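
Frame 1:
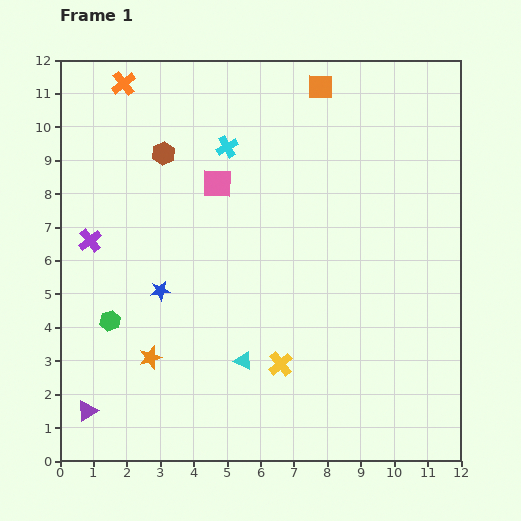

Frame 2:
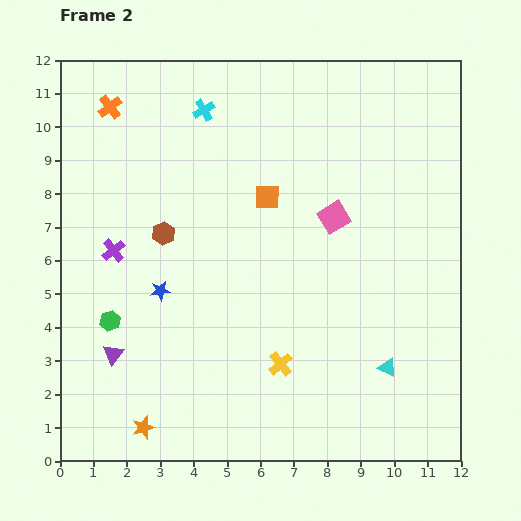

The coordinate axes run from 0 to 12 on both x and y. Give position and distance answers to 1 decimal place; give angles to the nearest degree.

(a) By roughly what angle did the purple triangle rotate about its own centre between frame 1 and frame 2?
20° counter-clockwise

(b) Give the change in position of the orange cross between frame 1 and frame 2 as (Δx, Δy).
(-0.4, -0.7)

The orange cross was at (1.9, 11.3) in frame 1 and (1.5, 10.6) in frame 2.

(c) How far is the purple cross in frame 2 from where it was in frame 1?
0.8

The purple cross moved from (0.9, 6.6) to (1.6, 6.3), a distance of √(0.7² + 0.3²) ≈ 0.8.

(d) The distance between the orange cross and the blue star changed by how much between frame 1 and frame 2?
-0.6

Distance in frame 1: 6.3. Distance in frame 2: 5.7.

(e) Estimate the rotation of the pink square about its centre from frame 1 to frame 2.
33° counter-clockwise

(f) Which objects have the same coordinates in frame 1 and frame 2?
the yellow cross, the blue star, the green hexagon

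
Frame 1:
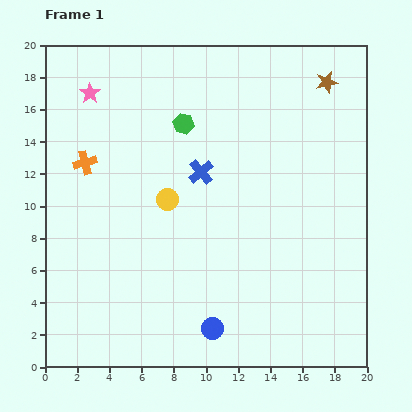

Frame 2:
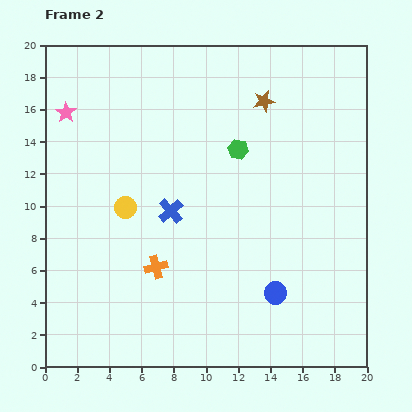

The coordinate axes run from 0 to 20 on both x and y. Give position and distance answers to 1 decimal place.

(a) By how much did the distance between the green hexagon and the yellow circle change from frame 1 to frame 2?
+3.1

Distance in frame 1: 4.8. Distance in frame 2: 7.9.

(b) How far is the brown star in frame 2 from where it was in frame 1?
4.1

The brown star moved from (17.5, 17.7) to (13.6, 16.5), a distance of √(3.9² + 1.2²) ≈ 4.1.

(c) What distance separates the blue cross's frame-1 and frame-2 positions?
3.1

The blue cross moved from (9.7, 12.1) to (7.8, 9.7), a distance of √(1.9² + 2.4²) ≈ 3.1.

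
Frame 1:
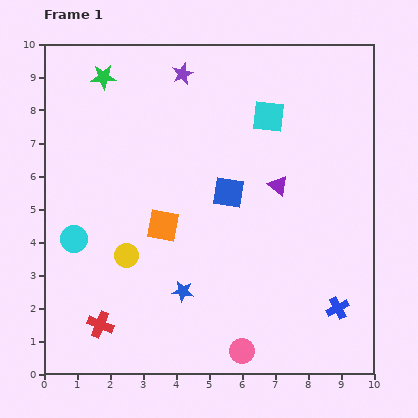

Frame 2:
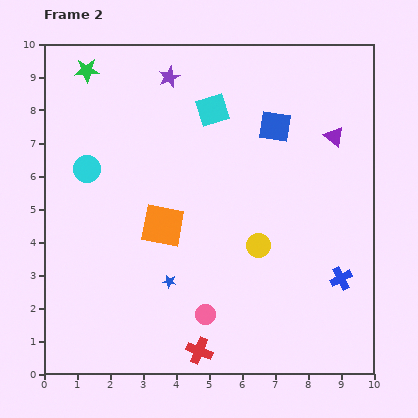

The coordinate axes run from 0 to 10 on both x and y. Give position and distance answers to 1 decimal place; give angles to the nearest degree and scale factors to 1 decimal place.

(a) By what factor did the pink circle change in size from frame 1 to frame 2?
0.8×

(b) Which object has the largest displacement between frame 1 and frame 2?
the yellow circle

(moved 4.0; next 3.1)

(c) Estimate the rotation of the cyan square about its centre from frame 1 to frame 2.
22° counter-clockwise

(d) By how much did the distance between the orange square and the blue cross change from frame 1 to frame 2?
-0.3

Distance in frame 1: 5.9. Distance in frame 2: 5.6.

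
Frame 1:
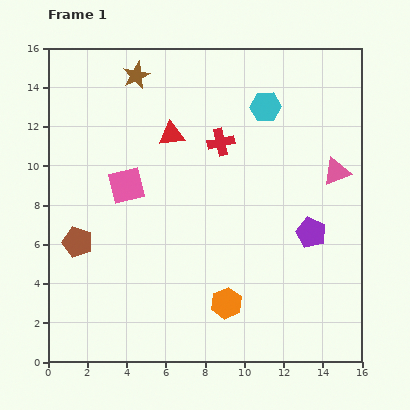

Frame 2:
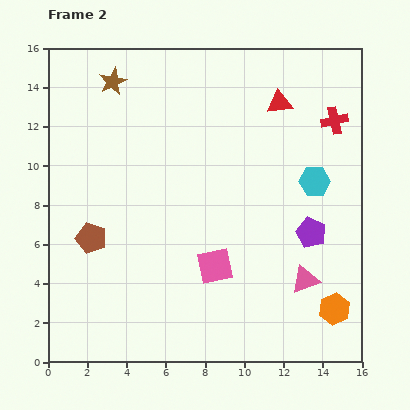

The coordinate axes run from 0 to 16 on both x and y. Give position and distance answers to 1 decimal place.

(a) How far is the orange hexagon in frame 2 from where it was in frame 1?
5.5

The orange hexagon moved from (9.1, 3.0) to (14.6, 2.7), a distance of √(5.5² + 0.3²) ≈ 5.5.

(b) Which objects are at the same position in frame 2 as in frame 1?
the purple pentagon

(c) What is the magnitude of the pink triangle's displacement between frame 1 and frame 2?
5.7

The pink triangle moved from (14.7, 9.7) to (13.1, 4.2), a distance of √(1.6² + 5.5²) ≈ 5.7.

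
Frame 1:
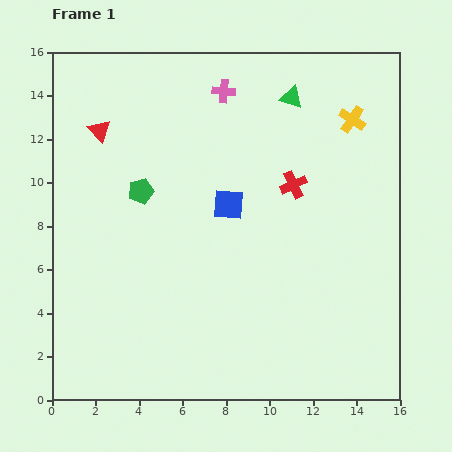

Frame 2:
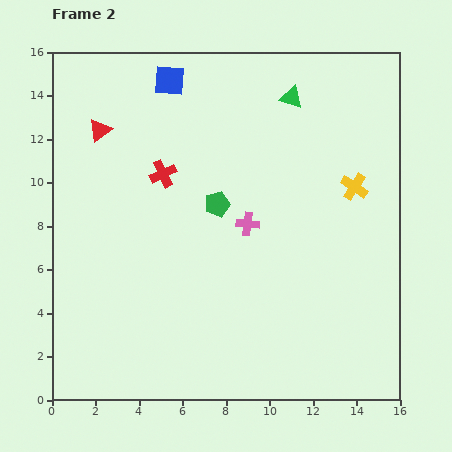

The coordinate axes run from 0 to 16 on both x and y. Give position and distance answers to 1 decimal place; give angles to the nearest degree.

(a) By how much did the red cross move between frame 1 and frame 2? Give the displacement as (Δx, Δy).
(-6.0, 0.5)

The red cross was at (11.1, 9.9) in frame 1 and (5.1, 10.4) in frame 2.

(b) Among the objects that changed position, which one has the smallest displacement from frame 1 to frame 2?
the yellow cross

(moved 3.1)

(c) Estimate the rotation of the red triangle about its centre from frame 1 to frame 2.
36° clockwise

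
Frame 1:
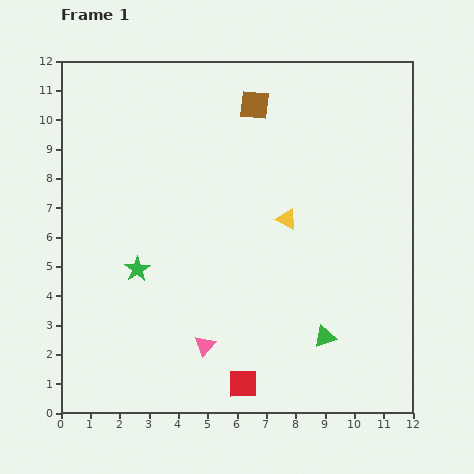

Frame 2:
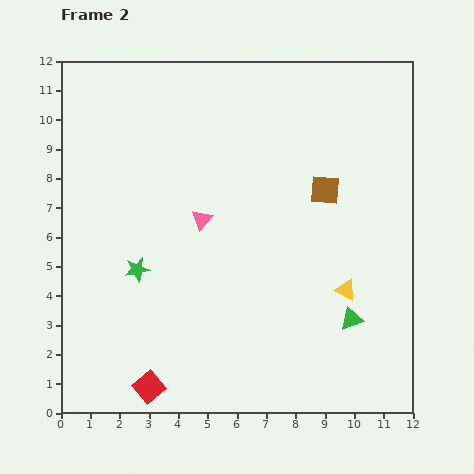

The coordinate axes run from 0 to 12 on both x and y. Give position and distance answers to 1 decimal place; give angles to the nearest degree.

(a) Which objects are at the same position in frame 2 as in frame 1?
the green star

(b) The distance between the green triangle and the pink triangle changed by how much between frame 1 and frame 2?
+2.0

Distance in frame 1: 4.1. Distance in frame 2: 6.1.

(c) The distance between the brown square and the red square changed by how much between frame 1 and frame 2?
-0.5

Distance in frame 1: 9.5. Distance in frame 2: 9.0.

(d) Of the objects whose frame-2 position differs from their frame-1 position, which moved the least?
the green triangle

(moved 1.1)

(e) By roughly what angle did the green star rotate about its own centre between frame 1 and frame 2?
23° clockwise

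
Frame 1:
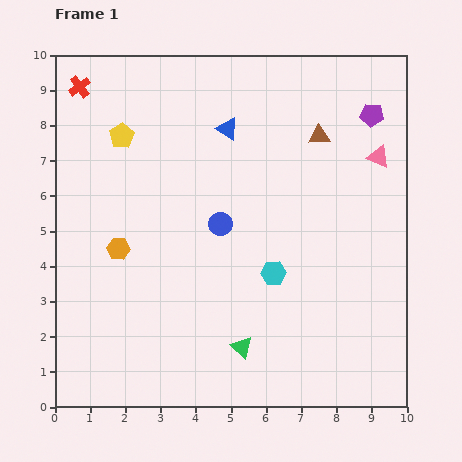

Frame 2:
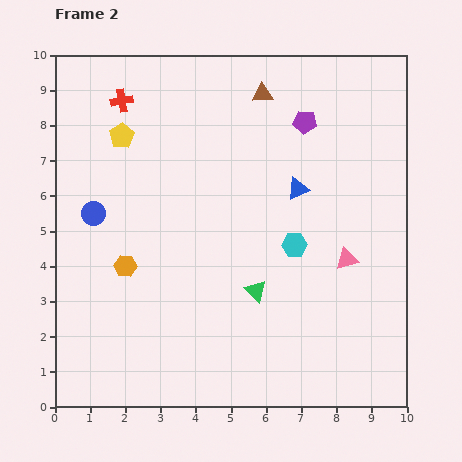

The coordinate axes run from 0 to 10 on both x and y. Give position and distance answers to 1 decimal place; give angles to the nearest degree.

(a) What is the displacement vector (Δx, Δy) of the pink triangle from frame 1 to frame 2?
(-0.9, -2.9)

The pink triangle was at (9.2, 7.1) in frame 1 and (8.3, 4.2) in frame 2.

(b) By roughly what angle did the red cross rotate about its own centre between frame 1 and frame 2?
27° clockwise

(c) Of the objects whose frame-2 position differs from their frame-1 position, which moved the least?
the orange hexagon

(moved 0.5)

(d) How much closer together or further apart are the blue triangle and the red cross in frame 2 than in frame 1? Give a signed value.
+1.2

Distance in frame 1: 4.4. Distance in frame 2: 5.6.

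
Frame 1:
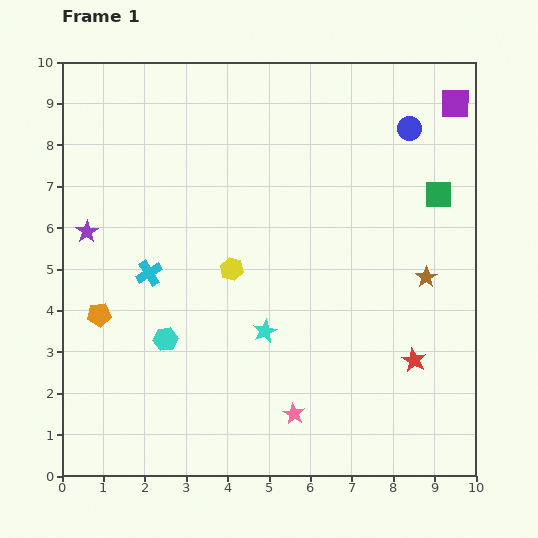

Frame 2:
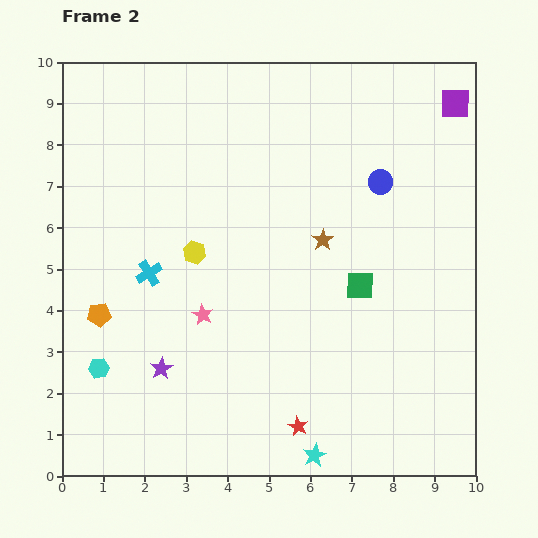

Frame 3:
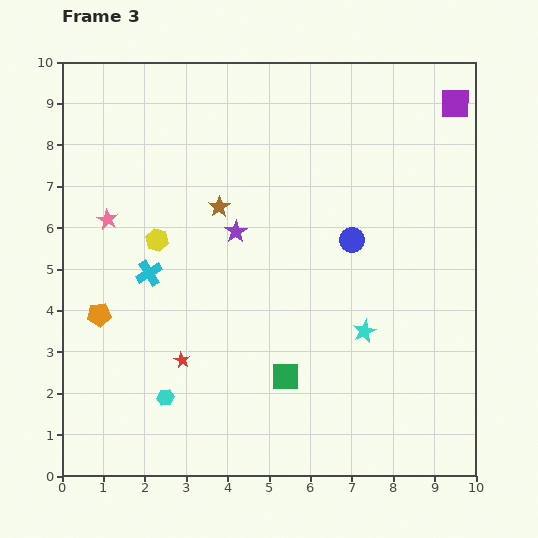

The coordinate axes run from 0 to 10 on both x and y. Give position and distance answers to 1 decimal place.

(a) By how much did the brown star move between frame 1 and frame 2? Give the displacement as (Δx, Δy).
(-2.5, 0.9)

The brown star was at (8.8, 4.8) in frame 1 and (6.3, 5.7) in frame 2.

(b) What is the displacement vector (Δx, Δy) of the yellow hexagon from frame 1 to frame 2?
(-0.9, 0.4)

The yellow hexagon was at (4.1, 5.0) in frame 1 and (3.2, 5.4) in frame 2.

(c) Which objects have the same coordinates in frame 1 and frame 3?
the orange pentagon, the purple square, the cyan cross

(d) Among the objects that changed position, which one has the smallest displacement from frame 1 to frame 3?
the cyan hexagon

(moved 1.4)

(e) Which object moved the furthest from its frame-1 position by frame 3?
the pink star

(moved 6.5; next 5.7)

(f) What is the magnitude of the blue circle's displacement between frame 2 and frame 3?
1.6

The blue circle moved from (7.7, 7.1) to (7.0, 5.7), a distance of √(0.7² + 1.4²) ≈ 1.6.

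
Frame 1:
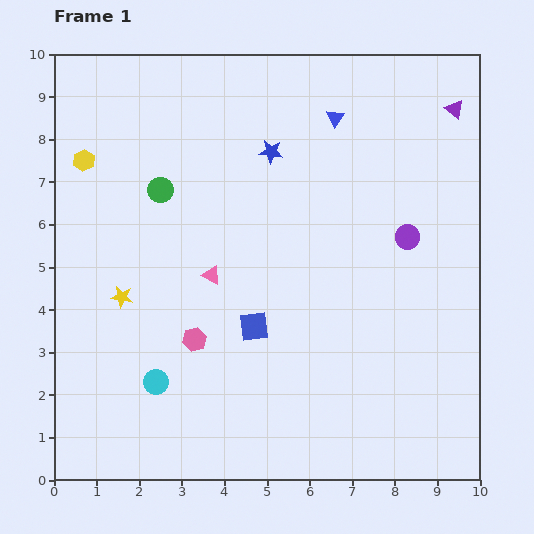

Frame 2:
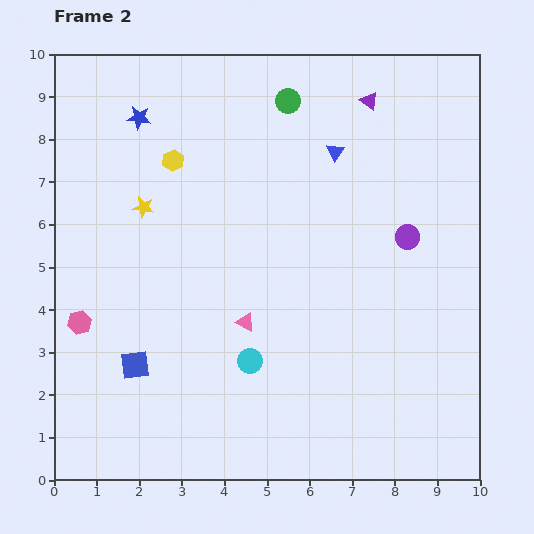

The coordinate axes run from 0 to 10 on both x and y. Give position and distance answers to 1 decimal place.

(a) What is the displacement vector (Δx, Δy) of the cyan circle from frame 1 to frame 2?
(2.2, 0.5)

The cyan circle was at (2.4, 2.3) in frame 1 and (4.6, 2.8) in frame 2.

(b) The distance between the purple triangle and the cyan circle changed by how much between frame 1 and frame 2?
-2.8

Distance in frame 1: 9.5. Distance in frame 2: 6.7.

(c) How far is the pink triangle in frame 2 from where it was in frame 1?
1.4

The pink triangle moved from (3.7, 4.8) to (4.5, 3.7), a distance of √(0.8² + 1.1²) ≈ 1.4.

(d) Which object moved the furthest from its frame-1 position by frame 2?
the green circle

(moved 3.7; next 3.2)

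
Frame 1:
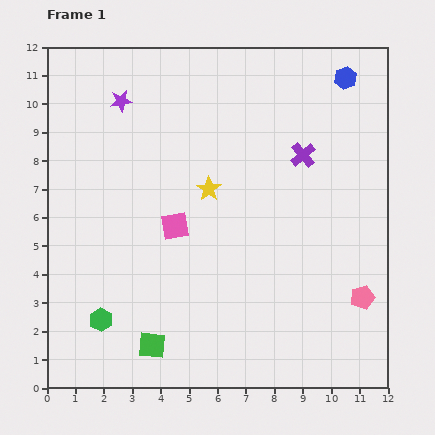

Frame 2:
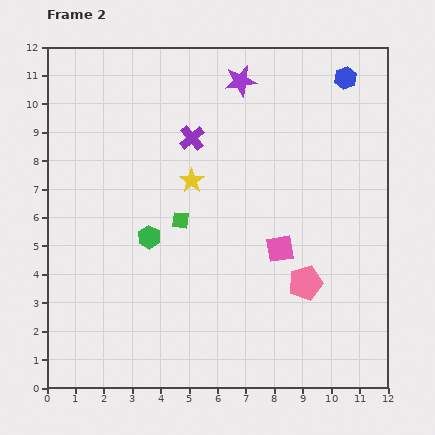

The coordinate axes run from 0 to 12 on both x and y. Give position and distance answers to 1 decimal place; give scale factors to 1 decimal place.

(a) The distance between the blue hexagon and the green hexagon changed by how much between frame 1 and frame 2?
-3.2

Distance in frame 1: 12.1. Distance in frame 2: 8.9.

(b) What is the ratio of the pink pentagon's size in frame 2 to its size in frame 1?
1.4×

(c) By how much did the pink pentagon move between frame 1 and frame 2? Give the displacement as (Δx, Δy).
(-2.0, 0.5)

The pink pentagon was at (11.1, 3.2) in frame 1 and (9.1, 3.7) in frame 2.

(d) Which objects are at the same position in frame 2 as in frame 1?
the blue hexagon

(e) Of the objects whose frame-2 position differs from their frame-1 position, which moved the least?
the yellow star

(moved 0.7)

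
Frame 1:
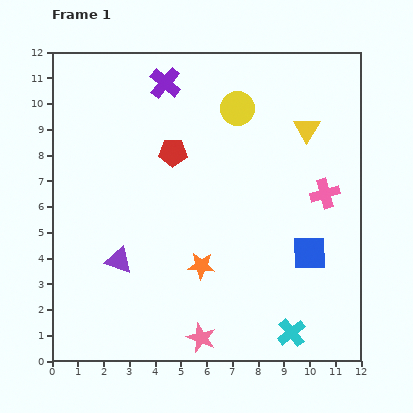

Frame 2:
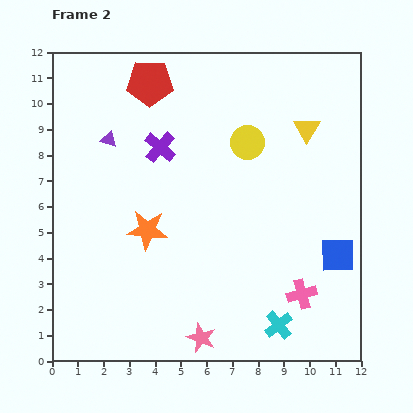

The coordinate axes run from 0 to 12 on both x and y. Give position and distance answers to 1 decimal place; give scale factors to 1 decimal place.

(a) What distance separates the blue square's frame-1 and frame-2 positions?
1.1

The blue square moved from (10.0, 4.2) to (11.1, 4.1), a distance of √(1.1² + 0.1²) ≈ 1.1.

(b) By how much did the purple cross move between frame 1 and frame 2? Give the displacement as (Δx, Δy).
(-0.2, -2.5)

The purple cross was at (4.4, 10.8) in frame 1 and (4.2, 8.3) in frame 2.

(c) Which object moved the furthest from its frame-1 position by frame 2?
the purple triangle

(moved 4.7; next 4.0)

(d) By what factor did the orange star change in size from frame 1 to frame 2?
1.5×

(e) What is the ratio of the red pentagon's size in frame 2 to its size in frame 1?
1.7×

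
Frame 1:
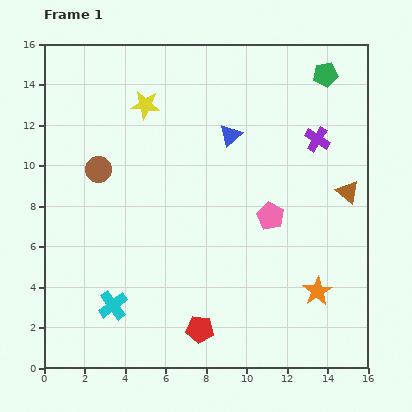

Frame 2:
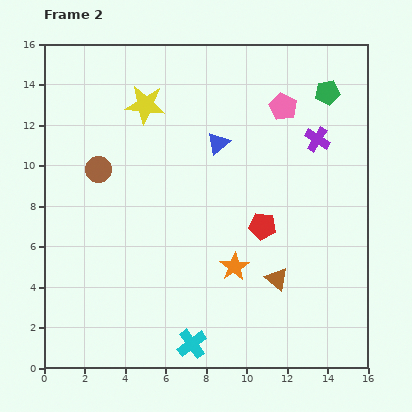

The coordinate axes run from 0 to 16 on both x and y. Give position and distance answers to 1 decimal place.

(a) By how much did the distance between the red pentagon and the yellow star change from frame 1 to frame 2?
-3.1

Distance in frame 1: 11.4. Distance in frame 2: 8.3.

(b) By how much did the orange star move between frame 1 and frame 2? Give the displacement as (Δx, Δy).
(-4.1, 1.2)

The orange star was at (13.5, 3.8) in frame 1 and (9.4, 5.0) in frame 2.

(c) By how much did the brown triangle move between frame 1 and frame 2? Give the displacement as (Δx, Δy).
(-3.5, -4.3)

The brown triangle was at (15.0, 8.7) in frame 1 and (11.5, 4.4) in frame 2.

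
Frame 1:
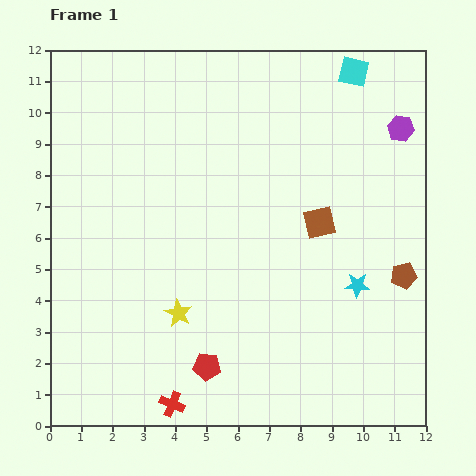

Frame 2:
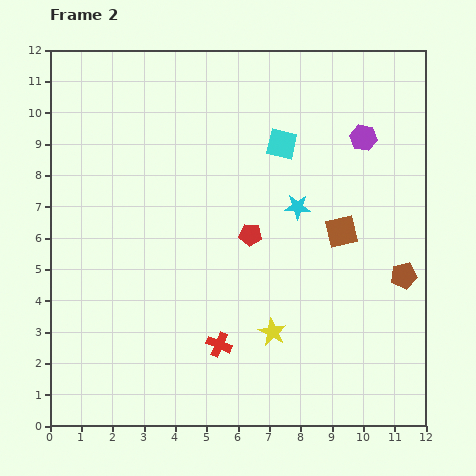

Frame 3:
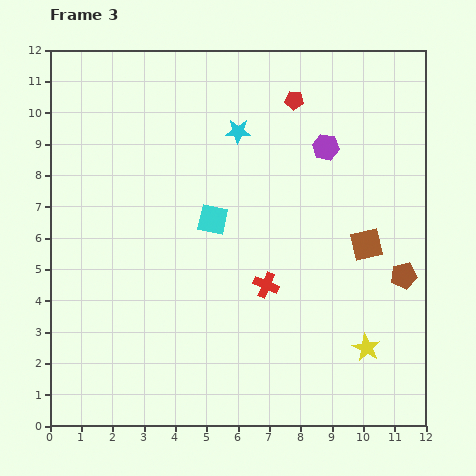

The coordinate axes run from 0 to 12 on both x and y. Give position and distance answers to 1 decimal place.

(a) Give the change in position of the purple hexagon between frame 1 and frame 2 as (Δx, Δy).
(-1.2, -0.3)

The purple hexagon was at (11.2, 9.5) in frame 1 and (10.0, 9.2) in frame 2.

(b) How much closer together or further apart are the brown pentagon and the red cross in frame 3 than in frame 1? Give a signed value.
-4.1

Distance in frame 1: 8.5. Distance in frame 3: 4.4.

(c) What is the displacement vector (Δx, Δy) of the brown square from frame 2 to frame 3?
(0.8, -0.4)

The brown square was at (9.3, 6.2) in frame 2 and (10.1, 5.8) in frame 3.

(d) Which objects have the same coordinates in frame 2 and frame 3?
the brown pentagon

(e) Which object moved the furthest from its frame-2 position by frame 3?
the red pentagon

(moved 4.5; next 3.3)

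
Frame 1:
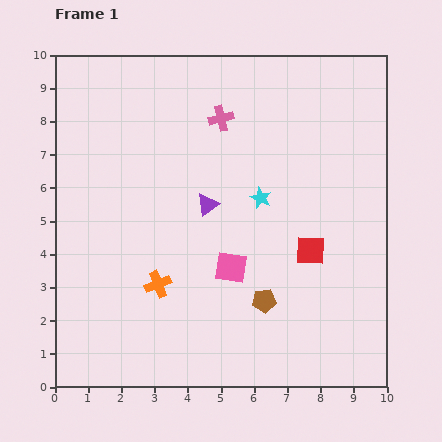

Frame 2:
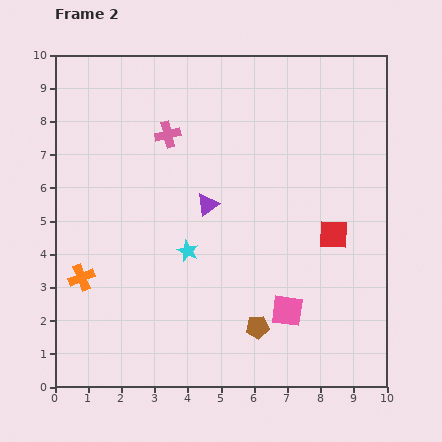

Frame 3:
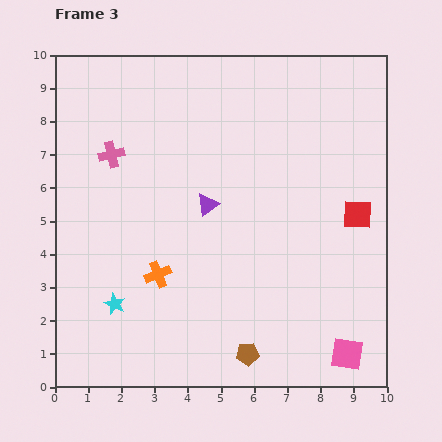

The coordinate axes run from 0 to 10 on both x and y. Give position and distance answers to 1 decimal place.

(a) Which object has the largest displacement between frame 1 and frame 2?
the cyan star

(moved 2.7; next 2.3)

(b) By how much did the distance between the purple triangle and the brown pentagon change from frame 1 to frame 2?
+0.6

Distance in frame 1: 3.4. Distance in frame 2: 4.0.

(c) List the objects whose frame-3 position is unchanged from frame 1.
the purple triangle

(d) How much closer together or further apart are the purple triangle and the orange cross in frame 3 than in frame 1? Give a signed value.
-0.2

Distance in frame 1: 2.8. Distance in frame 3: 2.6.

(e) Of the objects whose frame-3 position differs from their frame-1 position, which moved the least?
the orange cross

(moved 0.3)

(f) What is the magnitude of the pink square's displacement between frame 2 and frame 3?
2.2

The pink square moved from (7.0, 2.3) to (8.8, 1.0), a distance of √(1.8² + 1.3²) ≈ 2.2.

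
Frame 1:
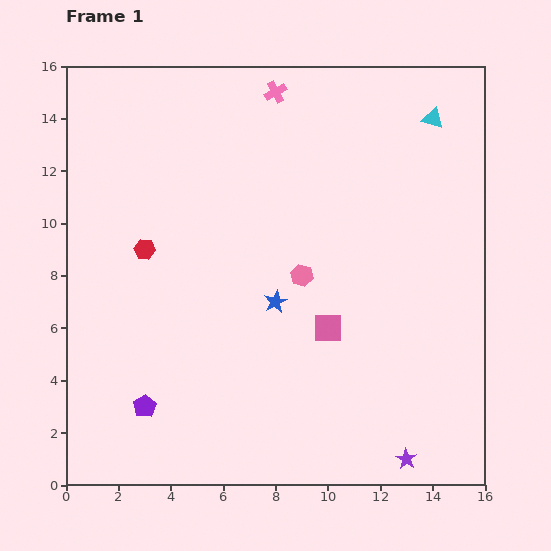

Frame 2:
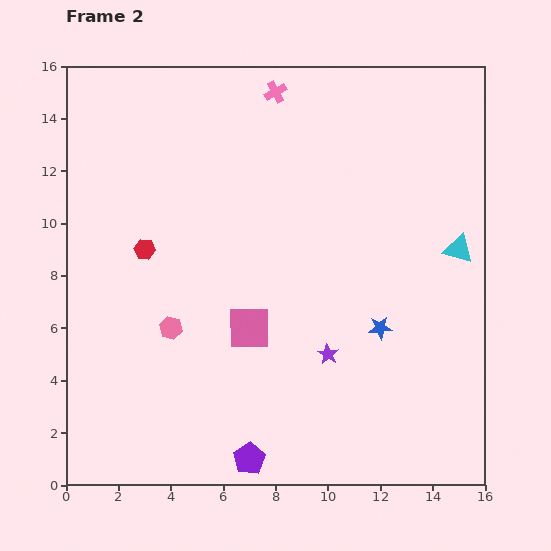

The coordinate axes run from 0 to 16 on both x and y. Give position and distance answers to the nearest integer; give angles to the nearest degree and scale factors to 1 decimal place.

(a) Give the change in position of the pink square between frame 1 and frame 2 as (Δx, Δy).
(-3, 0)

The pink square was at (10, 6) in frame 1 and (7, 6) in frame 2.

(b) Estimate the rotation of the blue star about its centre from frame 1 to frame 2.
21° clockwise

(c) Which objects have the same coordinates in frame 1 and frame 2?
the pink cross, the red hexagon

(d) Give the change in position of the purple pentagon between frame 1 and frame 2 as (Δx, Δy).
(4, -2)

The purple pentagon was at (3, 3) in frame 1 and (7, 1) in frame 2.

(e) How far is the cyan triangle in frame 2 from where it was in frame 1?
5

The cyan triangle moved from (14, 14) to (15, 9), a distance of √(1² + 5²) ≈ 5.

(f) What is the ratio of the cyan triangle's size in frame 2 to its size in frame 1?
1.4×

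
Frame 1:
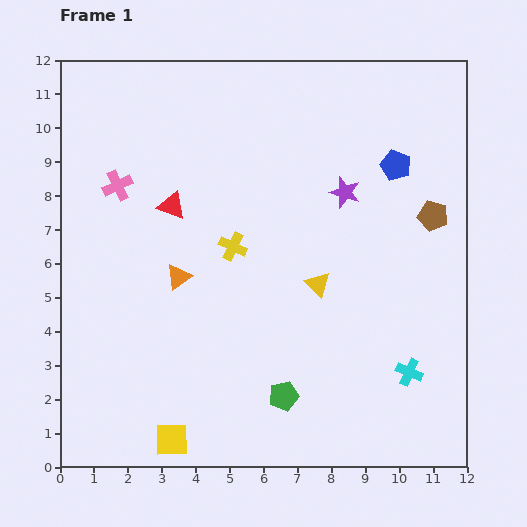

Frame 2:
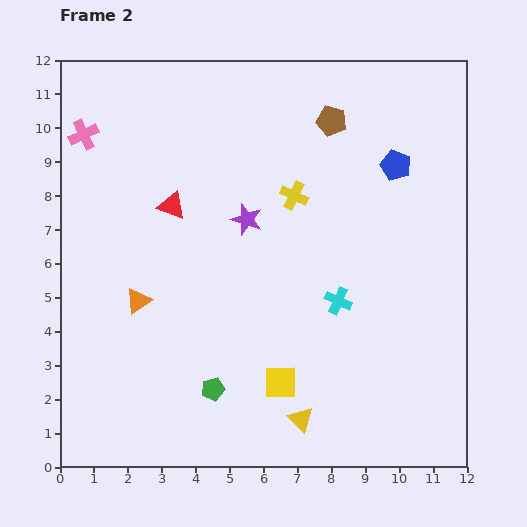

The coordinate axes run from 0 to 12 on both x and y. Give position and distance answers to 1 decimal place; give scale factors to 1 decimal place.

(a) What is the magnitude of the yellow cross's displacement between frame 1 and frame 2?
2.3

The yellow cross moved from (5.1, 6.5) to (6.9, 8.0), a distance of √(1.8² + 1.5²) ≈ 2.3.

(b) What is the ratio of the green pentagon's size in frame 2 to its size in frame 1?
0.8×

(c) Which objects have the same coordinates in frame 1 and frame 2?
the red triangle, the blue pentagon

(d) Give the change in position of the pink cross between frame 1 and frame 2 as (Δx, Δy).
(-1.0, 1.5)

The pink cross was at (1.7, 8.3) in frame 1 and (0.7, 9.8) in frame 2.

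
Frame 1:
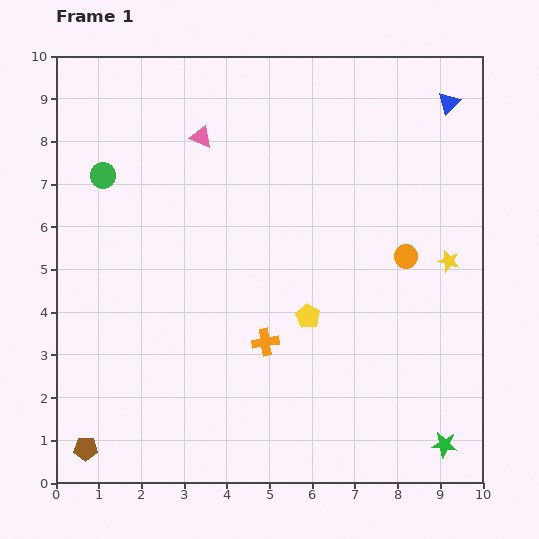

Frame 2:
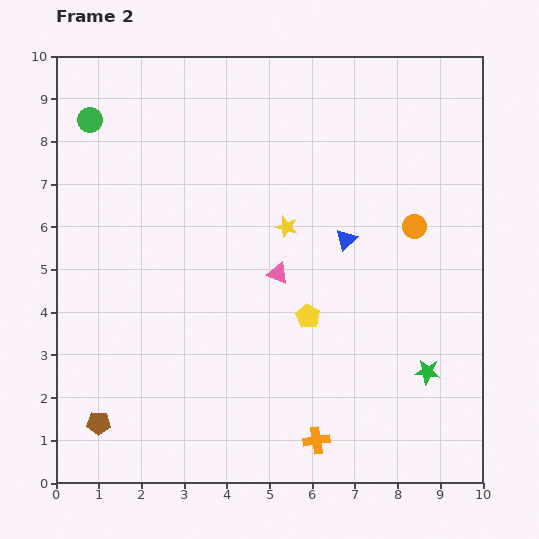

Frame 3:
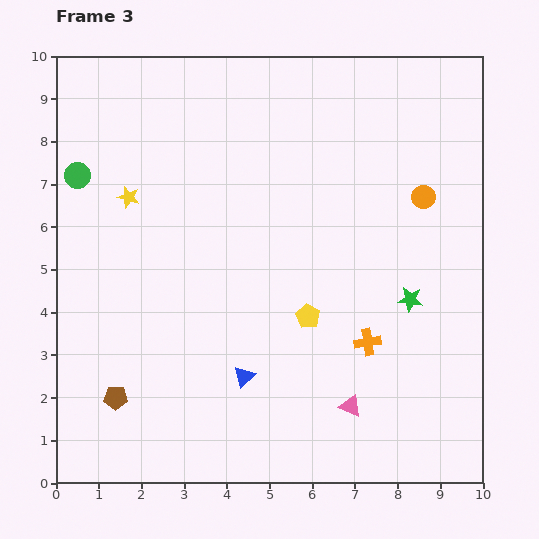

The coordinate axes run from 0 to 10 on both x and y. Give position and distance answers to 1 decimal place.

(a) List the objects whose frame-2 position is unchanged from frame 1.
the yellow pentagon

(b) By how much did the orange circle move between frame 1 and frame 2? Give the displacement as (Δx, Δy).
(0.2, 0.7)

The orange circle was at (8.2, 5.3) in frame 1 and (8.4, 6.0) in frame 2.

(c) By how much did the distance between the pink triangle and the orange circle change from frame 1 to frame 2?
-2.2

Distance in frame 1: 5.6. Distance in frame 2: 3.4.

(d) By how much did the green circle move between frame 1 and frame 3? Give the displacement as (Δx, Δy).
(-0.6, 0.0)

The green circle was at (1.1, 7.2) in frame 1 and (0.5, 7.2) in frame 3.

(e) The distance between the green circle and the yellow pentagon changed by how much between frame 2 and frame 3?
-0.6

Distance in frame 2: 6.9. Distance in frame 3: 6.3.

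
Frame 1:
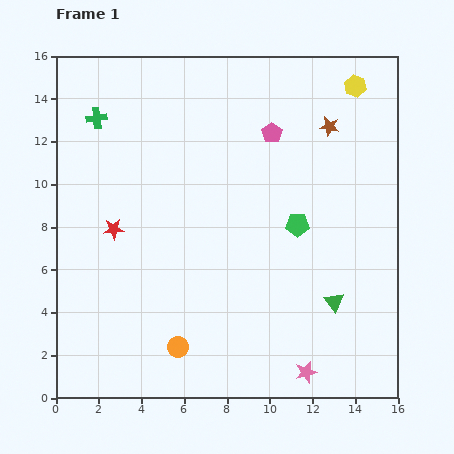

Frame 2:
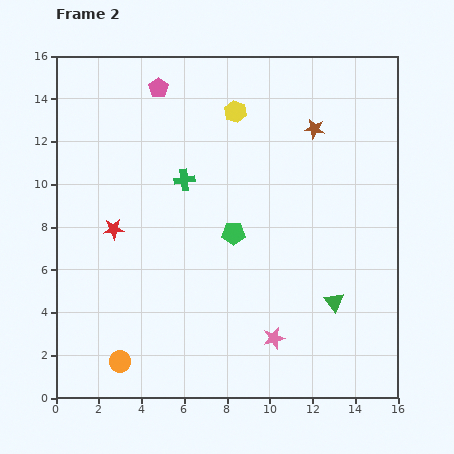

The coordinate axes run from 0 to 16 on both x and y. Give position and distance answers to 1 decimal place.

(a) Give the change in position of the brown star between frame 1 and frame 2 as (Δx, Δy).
(-0.7, -0.1)

The brown star was at (12.8, 12.7) in frame 1 and (12.1, 12.6) in frame 2.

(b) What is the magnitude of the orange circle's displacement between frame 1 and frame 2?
2.8

The orange circle moved from (5.7, 2.4) to (3.0, 1.7), a distance of √(2.7² + 0.7²) ≈ 2.8.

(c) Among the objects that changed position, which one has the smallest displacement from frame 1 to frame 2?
the brown star

(moved 0.7)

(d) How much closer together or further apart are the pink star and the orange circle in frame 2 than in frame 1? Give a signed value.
+1.2

Distance in frame 1: 6.1. Distance in frame 2: 7.3.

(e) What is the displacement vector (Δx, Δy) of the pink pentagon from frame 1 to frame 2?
(-5.3, 2.1)

The pink pentagon was at (10.1, 12.4) in frame 1 and (4.8, 14.5) in frame 2.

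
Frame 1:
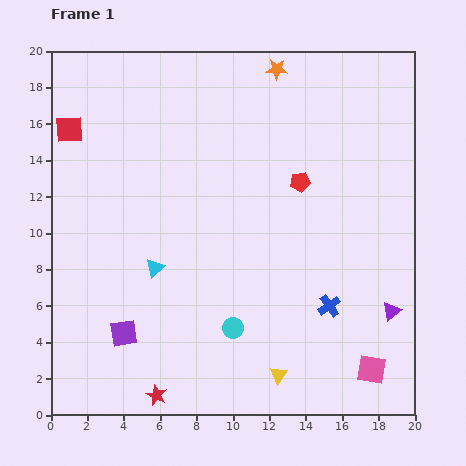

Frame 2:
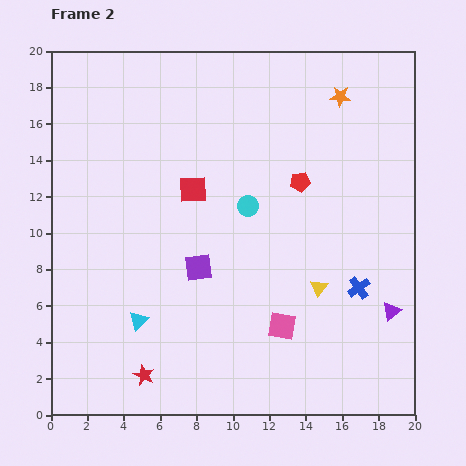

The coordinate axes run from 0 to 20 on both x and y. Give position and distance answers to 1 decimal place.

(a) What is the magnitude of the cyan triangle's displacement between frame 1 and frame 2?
3.0

The cyan triangle moved from (5.7, 8.1) to (4.8, 5.2), a distance of √(0.9² + 2.9²) ≈ 3.0.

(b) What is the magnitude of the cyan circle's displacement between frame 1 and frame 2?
6.7

The cyan circle moved from (10.0, 4.8) to (10.8, 11.5), a distance of √(0.8² + 6.7²) ≈ 6.7.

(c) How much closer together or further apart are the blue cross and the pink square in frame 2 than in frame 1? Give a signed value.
+0.5

Distance in frame 1: 4.2. Distance in frame 2: 4.7.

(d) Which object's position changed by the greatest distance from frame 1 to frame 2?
the red square

(moved 7.6; next 6.7)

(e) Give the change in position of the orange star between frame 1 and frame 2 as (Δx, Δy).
(3.5, -1.5)

The orange star was at (12.4, 19.0) in frame 1 and (15.9, 17.5) in frame 2.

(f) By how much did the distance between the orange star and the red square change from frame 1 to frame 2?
-2.3

Distance in frame 1: 11.9. Distance in frame 2: 9.6.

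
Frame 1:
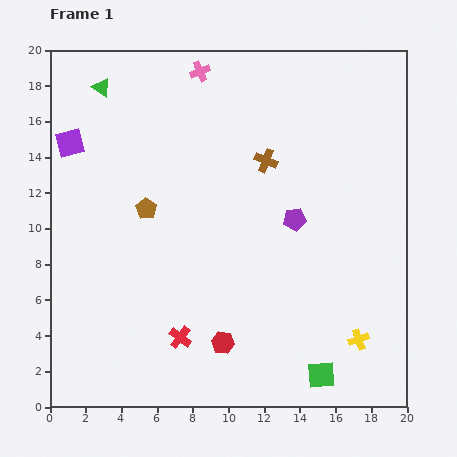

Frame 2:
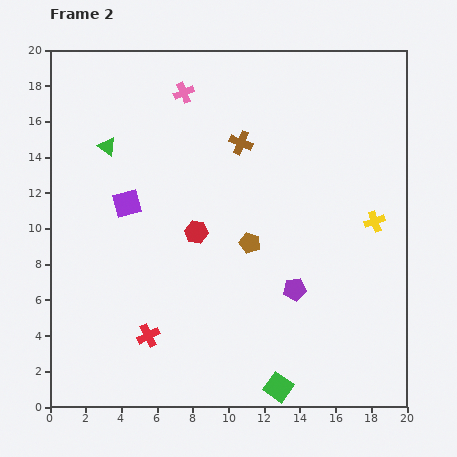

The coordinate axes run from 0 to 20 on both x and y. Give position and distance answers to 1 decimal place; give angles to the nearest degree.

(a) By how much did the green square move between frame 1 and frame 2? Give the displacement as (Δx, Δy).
(-2.4, -0.7)

The green square was at (15.2, 1.8) in frame 1 and (12.8, 1.1) in frame 2.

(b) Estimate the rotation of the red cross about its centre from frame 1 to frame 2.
26° clockwise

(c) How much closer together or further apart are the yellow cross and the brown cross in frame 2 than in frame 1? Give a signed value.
-2.6

Distance in frame 1: 11.3. Distance in frame 2: 8.7.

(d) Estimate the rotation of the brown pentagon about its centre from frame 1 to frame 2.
16° counter-clockwise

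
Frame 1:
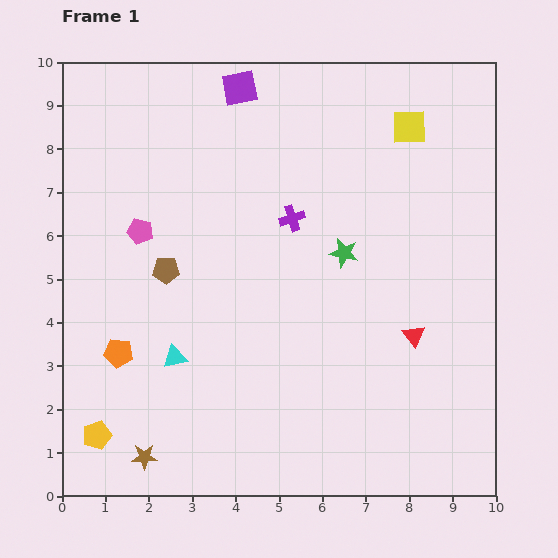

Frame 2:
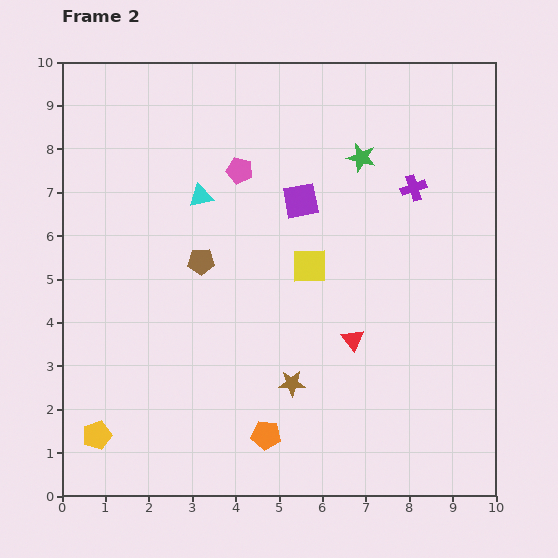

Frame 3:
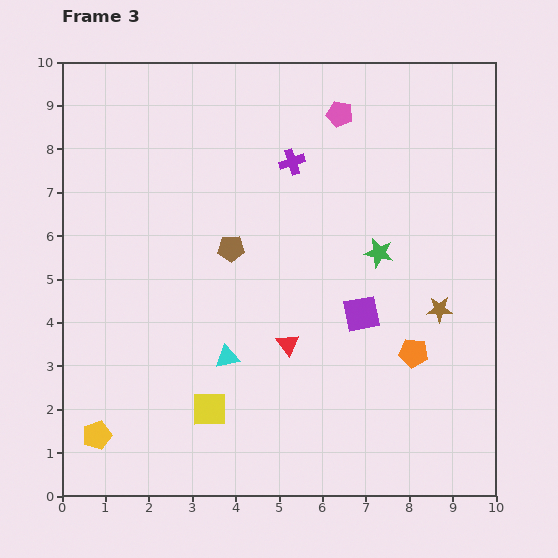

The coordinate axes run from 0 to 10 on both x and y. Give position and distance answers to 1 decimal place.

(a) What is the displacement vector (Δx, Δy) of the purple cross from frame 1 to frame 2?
(2.8, 0.7)

The purple cross was at (5.3, 6.4) in frame 1 and (8.1, 7.1) in frame 2.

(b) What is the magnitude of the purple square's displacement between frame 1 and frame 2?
3.0

The purple square moved from (4.1, 9.4) to (5.5, 6.8), a distance of √(1.4² + 2.6²) ≈ 3.0.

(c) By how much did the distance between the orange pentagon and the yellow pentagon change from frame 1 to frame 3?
+5.5

Distance in frame 1: 2.0. Distance in frame 3: 7.5.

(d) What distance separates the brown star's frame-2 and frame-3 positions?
3.8

The brown star moved from (5.3, 2.6) to (8.7, 4.3), a distance of √(3.4² + 1.7²) ≈ 3.8.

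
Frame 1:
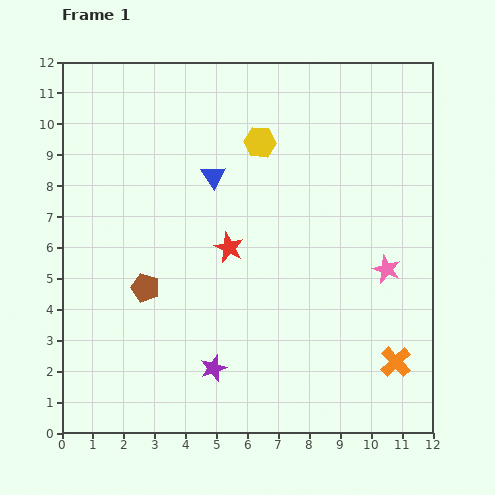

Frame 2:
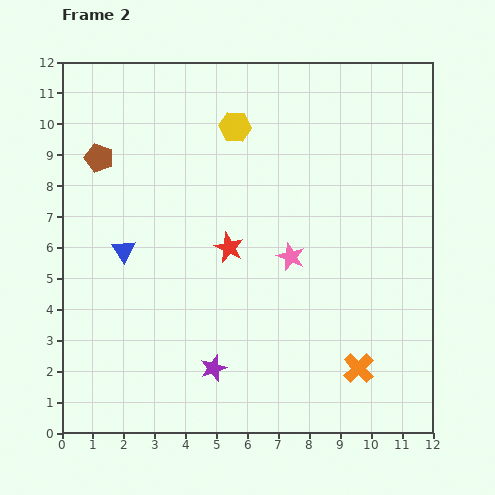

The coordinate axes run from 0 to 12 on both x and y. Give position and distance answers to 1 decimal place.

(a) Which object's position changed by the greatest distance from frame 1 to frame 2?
the brown pentagon

(moved 4.5; next 3.8)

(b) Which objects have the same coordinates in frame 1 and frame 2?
the red star, the purple star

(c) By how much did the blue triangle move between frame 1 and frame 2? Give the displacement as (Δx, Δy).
(-2.9, -2.4)

The blue triangle was at (4.9, 8.3) in frame 1 and (2.0, 5.9) in frame 2.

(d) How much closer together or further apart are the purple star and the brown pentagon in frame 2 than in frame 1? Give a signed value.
+4.3

Distance in frame 1: 3.4. Distance in frame 2: 7.7.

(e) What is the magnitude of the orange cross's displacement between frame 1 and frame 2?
1.2

The orange cross moved from (10.8, 2.3) to (9.6, 2.1), a distance of √(1.2² + 0.2²) ≈ 1.2.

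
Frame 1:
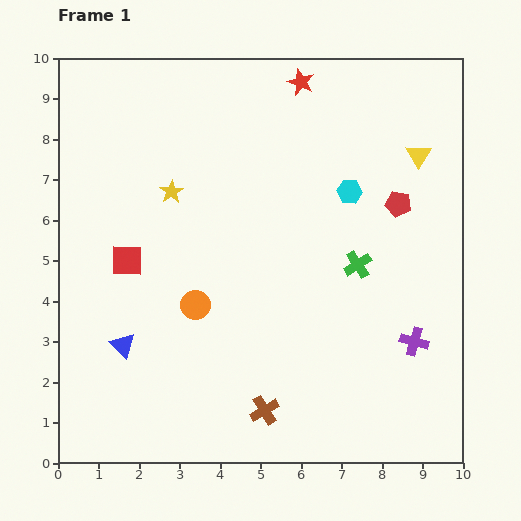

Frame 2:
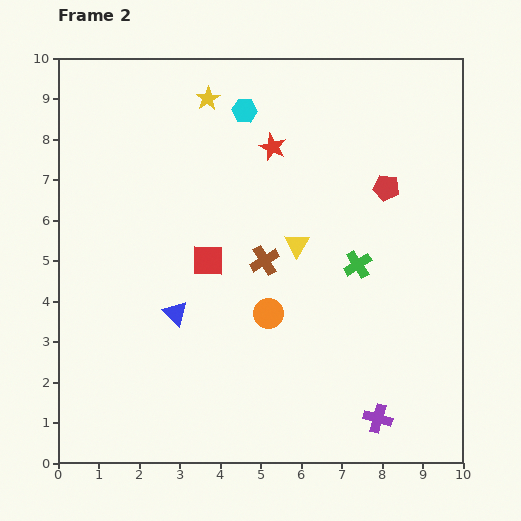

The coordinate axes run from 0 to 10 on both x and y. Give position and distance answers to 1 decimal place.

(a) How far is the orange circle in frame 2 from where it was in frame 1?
1.8

The orange circle moved from (3.4, 3.9) to (5.2, 3.7), a distance of √(1.8² + 0.2²) ≈ 1.8.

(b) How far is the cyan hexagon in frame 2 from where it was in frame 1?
3.3

The cyan hexagon moved from (7.2, 6.7) to (4.6, 8.7), a distance of √(2.6² + 2.0²) ≈ 3.3.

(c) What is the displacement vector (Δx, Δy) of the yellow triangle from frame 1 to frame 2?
(-3.0, -2.2)

The yellow triangle was at (8.9, 7.6) in frame 1 and (5.9, 5.4) in frame 2.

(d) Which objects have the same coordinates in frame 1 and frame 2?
the green cross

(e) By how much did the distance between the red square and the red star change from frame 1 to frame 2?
-3.0

Distance in frame 1: 6.2. Distance in frame 2: 3.2.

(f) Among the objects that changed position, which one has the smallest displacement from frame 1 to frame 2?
the red pentagon

(moved 0.5)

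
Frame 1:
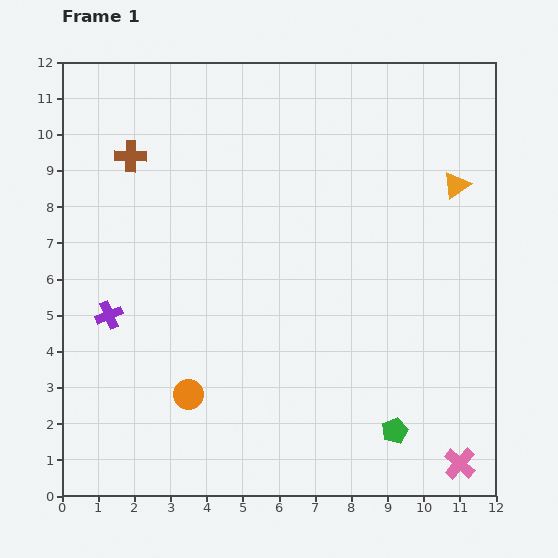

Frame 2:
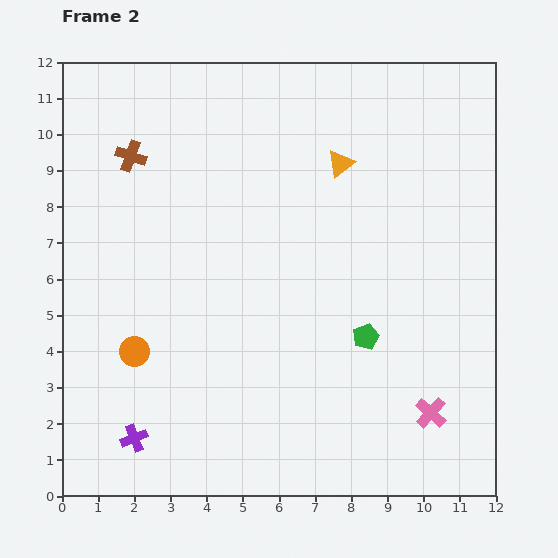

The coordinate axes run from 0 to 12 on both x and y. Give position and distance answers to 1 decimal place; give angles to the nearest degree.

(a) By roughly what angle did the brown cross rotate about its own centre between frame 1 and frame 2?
18° clockwise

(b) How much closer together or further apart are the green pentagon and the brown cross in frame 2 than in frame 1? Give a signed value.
-2.3

Distance in frame 1: 10.5. Distance in frame 2: 8.2.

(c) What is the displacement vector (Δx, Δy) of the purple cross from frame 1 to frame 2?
(0.7, -3.4)

The purple cross was at (1.3, 5.0) in frame 1 and (2.0, 1.6) in frame 2.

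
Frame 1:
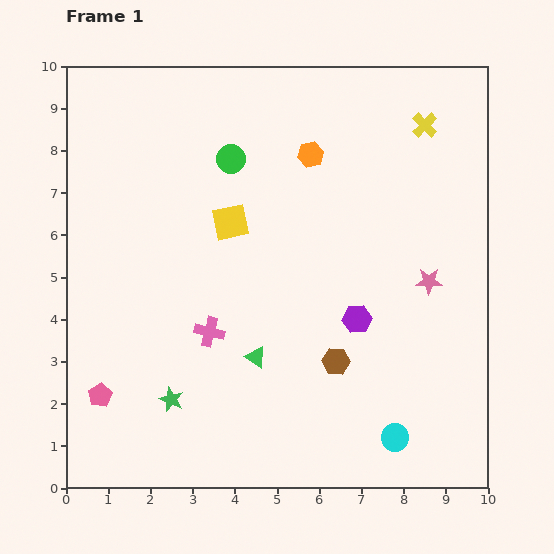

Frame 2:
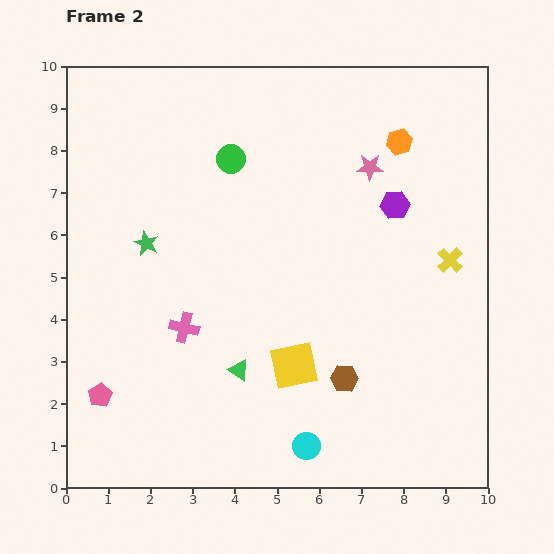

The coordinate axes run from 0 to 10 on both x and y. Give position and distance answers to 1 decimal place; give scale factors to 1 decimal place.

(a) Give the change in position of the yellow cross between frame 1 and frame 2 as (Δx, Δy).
(0.6, -3.2)

The yellow cross was at (8.5, 8.6) in frame 1 and (9.1, 5.4) in frame 2.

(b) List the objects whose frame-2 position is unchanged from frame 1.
the pink pentagon, the green circle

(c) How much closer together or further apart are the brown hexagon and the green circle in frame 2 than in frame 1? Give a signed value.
+0.5

Distance in frame 1: 5.4. Distance in frame 2: 5.9.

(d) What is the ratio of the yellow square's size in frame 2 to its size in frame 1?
1.3×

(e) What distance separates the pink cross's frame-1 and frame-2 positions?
0.6

The pink cross moved from (3.4, 3.7) to (2.8, 3.8), a distance of √(0.6² + 0.1²) ≈ 0.6.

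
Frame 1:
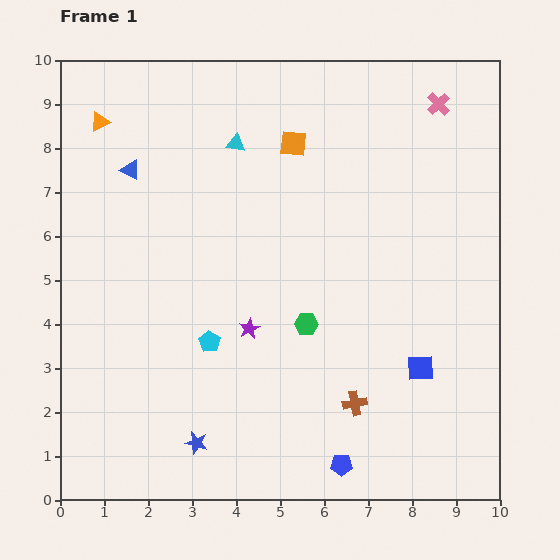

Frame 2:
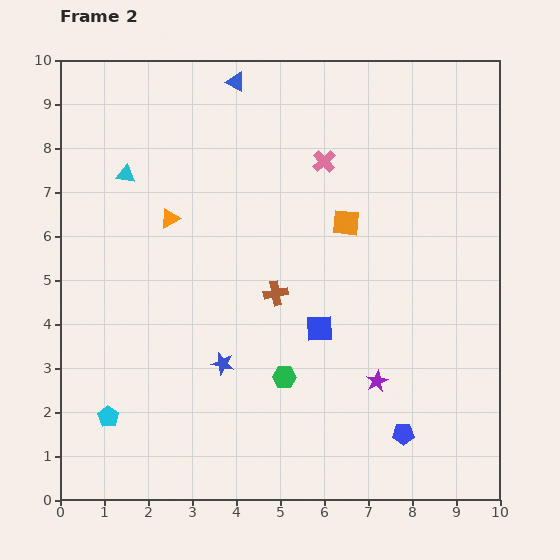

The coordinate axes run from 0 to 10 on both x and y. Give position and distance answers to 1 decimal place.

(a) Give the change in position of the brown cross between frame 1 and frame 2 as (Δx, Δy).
(-1.8, 2.5)

The brown cross was at (6.7, 2.2) in frame 1 and (4.9, 4.7) in frame 2.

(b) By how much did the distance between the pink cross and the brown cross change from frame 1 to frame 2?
-3.9

Distance in frame 1: 7.1. Distance in frame 2: 3.2.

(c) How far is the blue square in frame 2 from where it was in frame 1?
2.5

The blue square moved from (8.2, 3.0) to (5.9, 3.9), a distance of √(2.3² + 0.9²) ≈ 2.5.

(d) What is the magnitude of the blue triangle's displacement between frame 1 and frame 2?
3.1

The blue triangle moved from (1.6, 7.5) to (4.0, 9.5), a distance of √(2.4² + 2.0²) ≈ 3.1.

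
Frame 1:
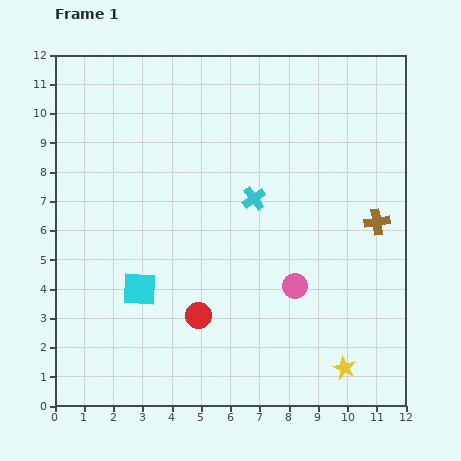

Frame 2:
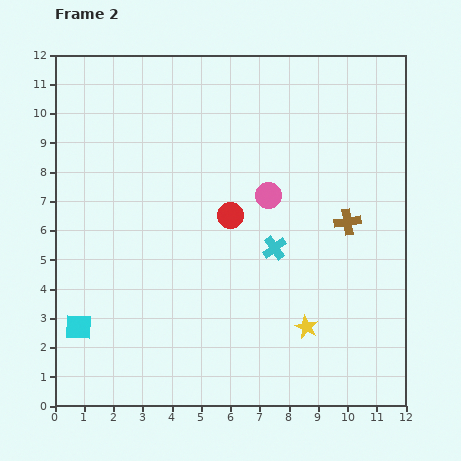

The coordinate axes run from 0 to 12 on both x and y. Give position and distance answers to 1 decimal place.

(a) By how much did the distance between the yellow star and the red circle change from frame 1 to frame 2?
-0.7

Distance in frame 1: 5.3. Distance in frame 2: 4.6.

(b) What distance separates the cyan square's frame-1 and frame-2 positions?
2.5

The cyan square moved from (2.9, 4.0) to (0.8, 2.7), a distance of √(2.1² + 1.3²) ≈ 2.5.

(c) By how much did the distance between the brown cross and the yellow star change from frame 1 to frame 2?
-1.2

Distance in frame 1: 5.1. Distance in frame 2: 3.9.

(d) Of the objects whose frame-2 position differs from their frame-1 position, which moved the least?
the brown cross

(moved 1.0)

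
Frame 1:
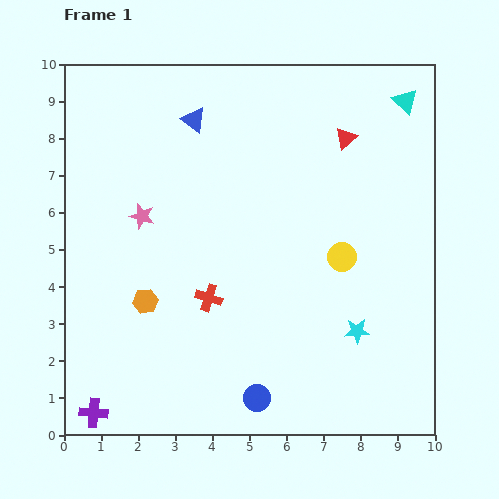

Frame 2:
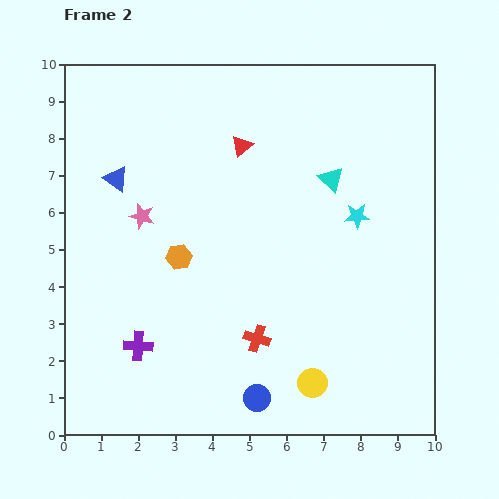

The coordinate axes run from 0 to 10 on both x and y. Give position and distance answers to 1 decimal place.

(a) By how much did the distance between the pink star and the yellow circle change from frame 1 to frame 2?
+0.9

Distance in frame 1: 5.5. Distance in frame 2: 6.4.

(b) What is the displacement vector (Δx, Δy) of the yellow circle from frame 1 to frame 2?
(-0.8, -3.4)

The yellow circle was at (7.5, 4.8) in frame 1 and (6.7, 1.4) in frame 2.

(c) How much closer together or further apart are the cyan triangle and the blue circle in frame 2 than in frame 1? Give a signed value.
-2.7

Distance in frame 1: 8.9. Distance in frame 2: 6.2.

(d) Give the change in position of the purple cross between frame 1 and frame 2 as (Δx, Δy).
(1.2, 1.8)

The purple cross was at (0.8, 0.6) in frame 1 and (2.0, 2.4) in frame 2.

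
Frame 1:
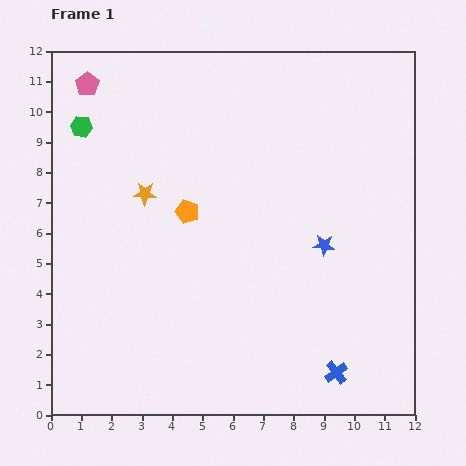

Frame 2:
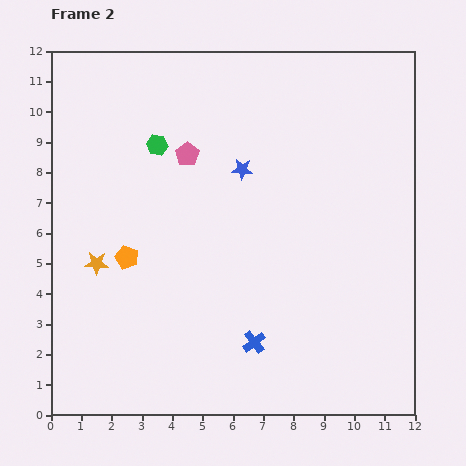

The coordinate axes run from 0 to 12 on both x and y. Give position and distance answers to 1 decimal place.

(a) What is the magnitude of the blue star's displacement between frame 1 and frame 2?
3.7

The blue star moved from (9.0, 5.6) to (6.3, 8.1), a distance of √(2.7² + 2.5²) ≈ 3.7.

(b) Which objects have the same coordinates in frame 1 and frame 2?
none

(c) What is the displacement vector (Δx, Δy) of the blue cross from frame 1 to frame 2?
(-2.7, 1.0)

The blue cross was at (9.4, 1.4) in frame 1 and (6.7, 2.4) in frame 2.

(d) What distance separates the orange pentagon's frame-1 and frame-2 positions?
2.5

The orange pentagon moved from (4.5, 6.7) to (2.5, 5.2), a distance of √(2.0² + 1.5²) ≈ 2.5.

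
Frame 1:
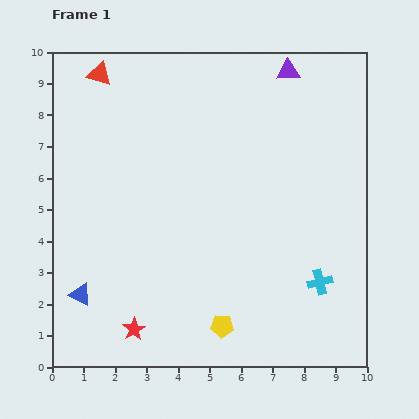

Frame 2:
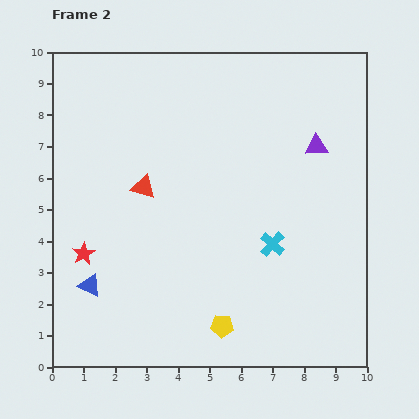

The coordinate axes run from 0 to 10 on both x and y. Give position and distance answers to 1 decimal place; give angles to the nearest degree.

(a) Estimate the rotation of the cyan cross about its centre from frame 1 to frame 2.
35° counter-clockwise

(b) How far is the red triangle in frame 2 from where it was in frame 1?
3.9

The red triangle moved from (1.5, 9.3) to (2.9, 5.7), a distance of √(1.4² + 3.6²) ≈ 3.9.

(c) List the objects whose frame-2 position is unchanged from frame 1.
the yellow pentagon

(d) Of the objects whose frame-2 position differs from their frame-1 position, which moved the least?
the blue triangle

(moved 0.4)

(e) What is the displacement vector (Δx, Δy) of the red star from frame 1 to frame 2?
(-1.6, 2.4)

The red star was at (2.6, 1.2) in frame 1 and (1.0, 3.6) in frame 2.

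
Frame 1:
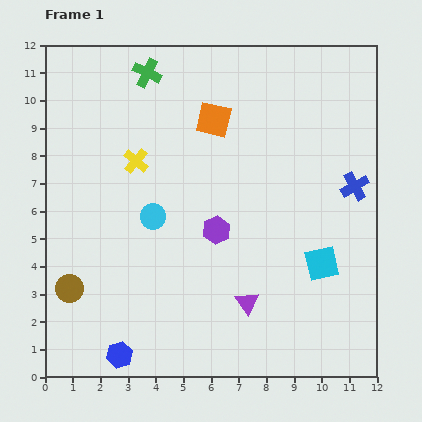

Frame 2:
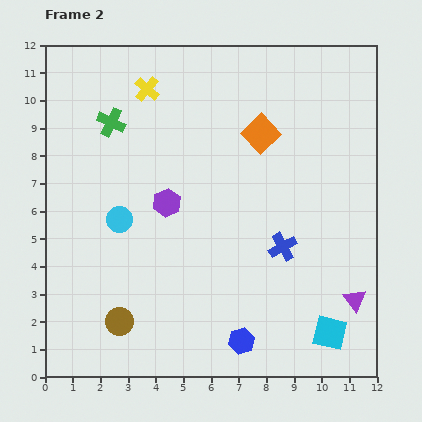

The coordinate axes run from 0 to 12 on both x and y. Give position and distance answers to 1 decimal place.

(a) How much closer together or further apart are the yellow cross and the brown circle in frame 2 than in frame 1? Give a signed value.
+3.3

Distance in frame 1: 5.2. Distance in frame 2: 8.5.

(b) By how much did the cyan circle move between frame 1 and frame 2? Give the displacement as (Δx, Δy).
(-1.2, -0.1)

The cyan circle was at (3.9, 5.8) in frame 1 and (2.7, 5.7) in frame 2.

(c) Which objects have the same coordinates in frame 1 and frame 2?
none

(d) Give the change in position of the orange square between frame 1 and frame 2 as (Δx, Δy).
(1.7, -0.5)

The orange square was at (6.1, 9.3) in frame 1 and (7.8, 8.8) in frame 2.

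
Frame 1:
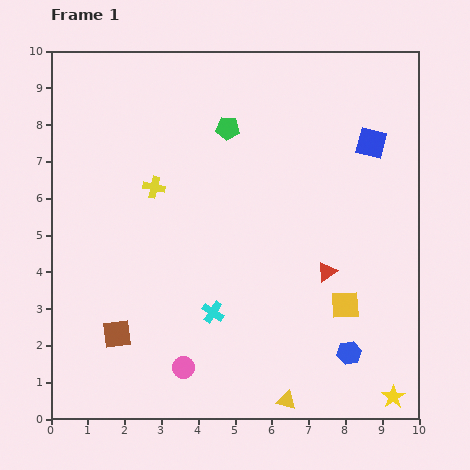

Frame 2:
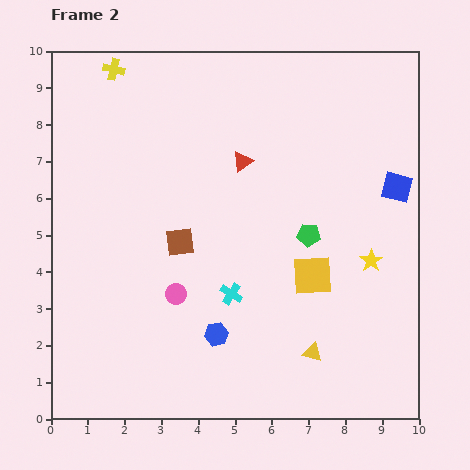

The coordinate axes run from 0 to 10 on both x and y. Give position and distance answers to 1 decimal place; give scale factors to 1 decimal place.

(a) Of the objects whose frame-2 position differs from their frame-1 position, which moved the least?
the cyan cross

(moved 0.7)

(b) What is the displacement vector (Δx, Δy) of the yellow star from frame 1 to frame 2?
(-0.6, 3.7)

The yellow star was at (9.3, 0.6) in frame 1 and (8.7, 4.3) in frame 2.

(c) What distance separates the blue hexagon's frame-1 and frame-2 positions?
3.6

The blue hexagon moved from (8.1, 1.8) to (4.5, 2.3), a distance of √(3.6² + 0.5²) ≈ 3.6.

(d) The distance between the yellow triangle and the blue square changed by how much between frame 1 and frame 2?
-2.3

Distance in frame 1: 7.4. Distance in frame 2: 5.1.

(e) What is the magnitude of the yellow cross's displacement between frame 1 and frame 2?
3.4

The yellow cross moved from (2.8, 6.3) to (1.7, 9.5), a distance of √(1.1² + 3.2²) ≈ 3.4.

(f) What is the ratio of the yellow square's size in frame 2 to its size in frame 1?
1.4×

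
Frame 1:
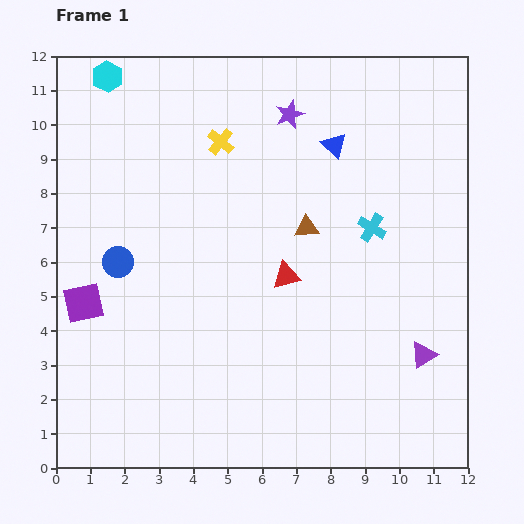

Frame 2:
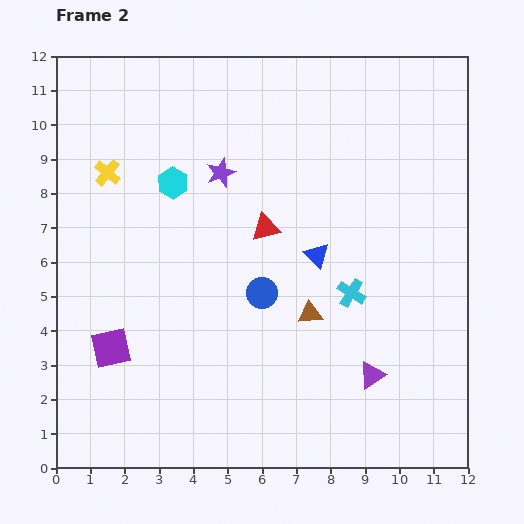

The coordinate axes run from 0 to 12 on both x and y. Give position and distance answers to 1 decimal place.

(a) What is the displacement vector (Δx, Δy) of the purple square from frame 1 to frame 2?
(0.8, -1.3)

The purple square was at (0.8, 4.8) in frame 1 and (1.6, 3.5) in frame 2.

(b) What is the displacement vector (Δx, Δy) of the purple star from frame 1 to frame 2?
(-2.0, -1.7)

The purple star was at (6.8, 10.3) in frame 1 and (4.8, 8.6) in frame 2.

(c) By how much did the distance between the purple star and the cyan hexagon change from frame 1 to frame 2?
-4.0

Distance in frame 1: 5.4. Distance in frame 2: 1.4.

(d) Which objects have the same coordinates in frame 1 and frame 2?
none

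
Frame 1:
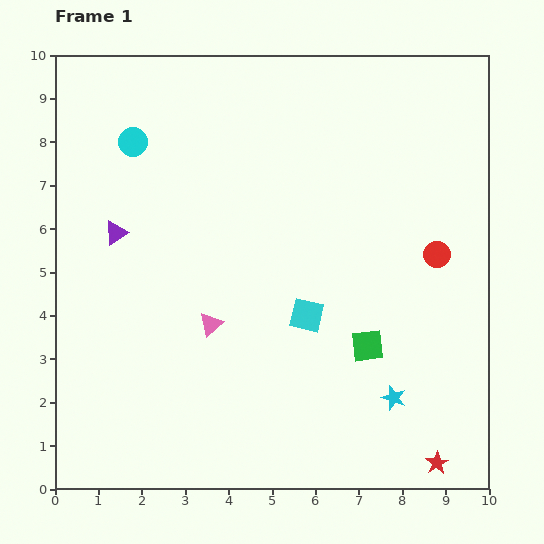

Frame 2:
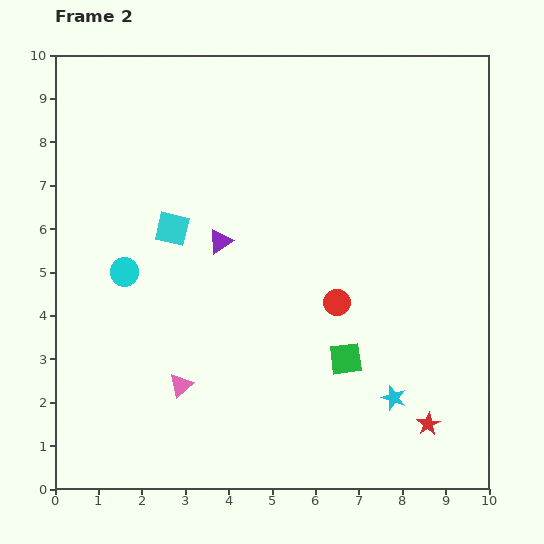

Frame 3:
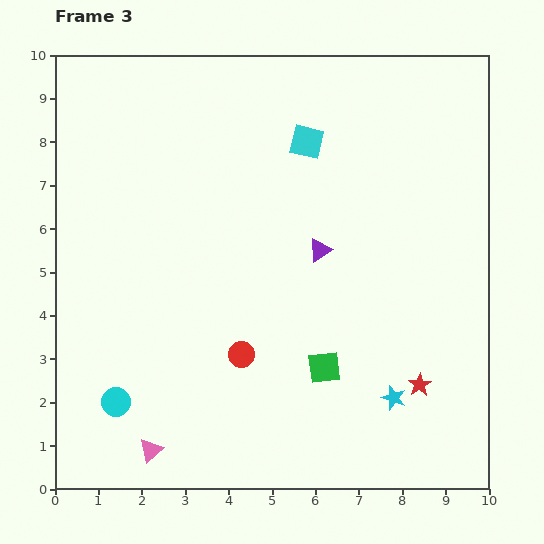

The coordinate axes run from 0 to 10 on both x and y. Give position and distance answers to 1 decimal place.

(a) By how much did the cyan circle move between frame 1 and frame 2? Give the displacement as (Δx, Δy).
(-0.2, -3.0)

The cyan circle was at (1.8, 8.0) in frame 1 and (1.6, 5.0) in frame 2.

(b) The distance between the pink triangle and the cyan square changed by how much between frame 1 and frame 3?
+5.8

Distance in frame 1: 2.2. Distance in frame 3: 8.0.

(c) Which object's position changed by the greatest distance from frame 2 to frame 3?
the cyan square

(moved 3.7; next 3.0)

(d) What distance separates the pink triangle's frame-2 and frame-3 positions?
1.7

The pink triangle moved from (2.9, 2.4) to (2.2, 0.9), a distance of √(0.7² + 1.5²) ≈ 1.7.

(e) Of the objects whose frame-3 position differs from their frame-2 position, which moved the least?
the green square

(moved 0.5)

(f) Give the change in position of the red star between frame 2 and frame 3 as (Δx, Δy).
(-0.2, 0.9)

The red star was at (8.6, 1.5) in frame 2 and (8.4, 2.4) in frame 3.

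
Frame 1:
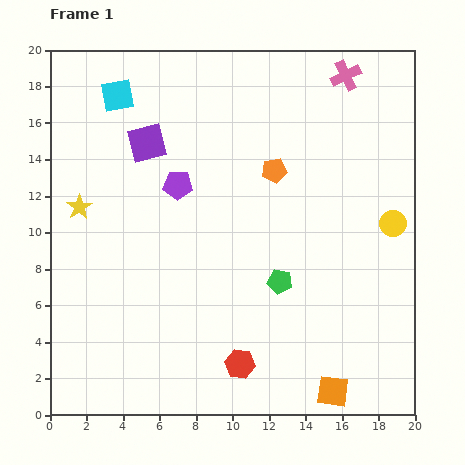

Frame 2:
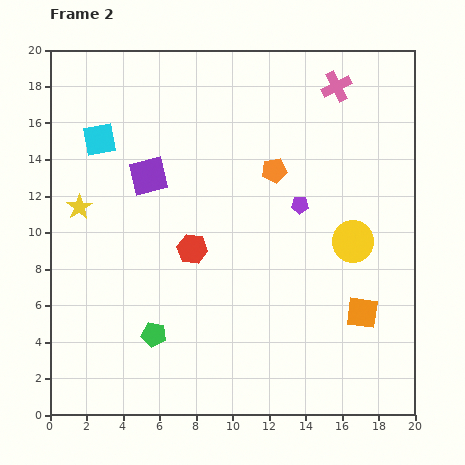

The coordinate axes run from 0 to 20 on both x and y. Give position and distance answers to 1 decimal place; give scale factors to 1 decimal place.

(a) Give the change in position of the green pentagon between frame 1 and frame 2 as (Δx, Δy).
(-6.9, -2.9)

The green pentagon was at (12.6, 7.3) in frame 1 and (5.7, 4.4) in frame 2.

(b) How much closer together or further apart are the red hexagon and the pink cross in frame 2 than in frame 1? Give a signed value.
-4.9

Distance in frame 1: 16.8. Distance in frame 2: 11.9.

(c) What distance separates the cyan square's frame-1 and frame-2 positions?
2.6

The cyan square moved from (3.7, 17.5) to (2.7, 15.1), a distance of √(1.0² + 2.4²) ≈ 2.6.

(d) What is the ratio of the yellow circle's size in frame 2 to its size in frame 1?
1.6×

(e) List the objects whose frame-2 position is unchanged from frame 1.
the yellow star, the orange pentagon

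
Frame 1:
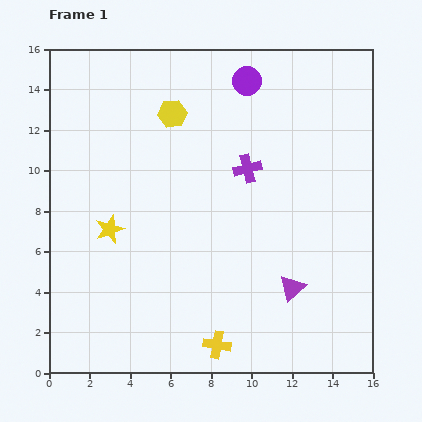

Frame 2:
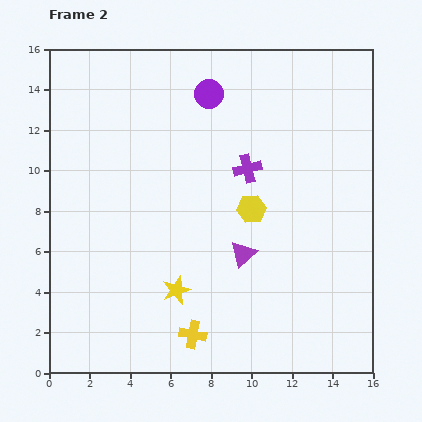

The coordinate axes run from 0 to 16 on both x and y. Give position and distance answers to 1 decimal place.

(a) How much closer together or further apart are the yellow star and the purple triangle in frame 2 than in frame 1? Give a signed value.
-5.7

Distance in frame 1: 9.5. Distance in frame 2: 3.8.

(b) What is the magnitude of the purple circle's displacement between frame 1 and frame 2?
2.0

The purple circle moved from (9.8, 14.4) to (7.9, 13.8), a distance of √(1.9² + 0.6²) ≈ 2.0.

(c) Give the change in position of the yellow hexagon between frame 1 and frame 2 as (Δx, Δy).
(3.9, -4.7)

The yellow hexagon was at (6.1, 12.8) in frame 1 and (10.0, 8.1) in frame 2.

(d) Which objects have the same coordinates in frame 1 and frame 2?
the purple cross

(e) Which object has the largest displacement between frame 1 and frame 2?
the yellow hexagon

(moved 6.1; next 4.5)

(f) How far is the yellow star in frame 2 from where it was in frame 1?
4.5

The yellow star moved from (3.0, 7.1) to (6.3, 4.1), a distance of √(3.3² + 3.0²) ≈ 4.5.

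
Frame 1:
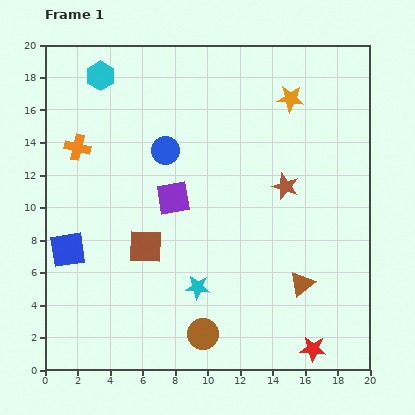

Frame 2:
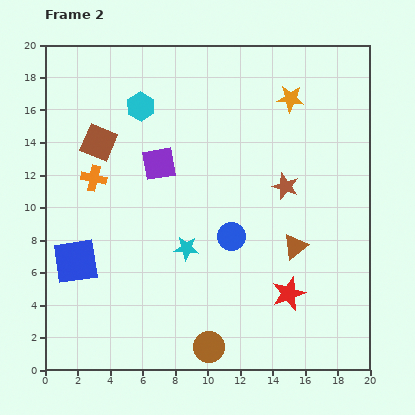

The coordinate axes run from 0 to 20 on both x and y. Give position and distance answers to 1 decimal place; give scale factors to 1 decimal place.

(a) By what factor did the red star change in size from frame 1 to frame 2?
1.3×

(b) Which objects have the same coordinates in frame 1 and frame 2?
the brown star, the orange star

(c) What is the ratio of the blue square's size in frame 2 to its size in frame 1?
1.3×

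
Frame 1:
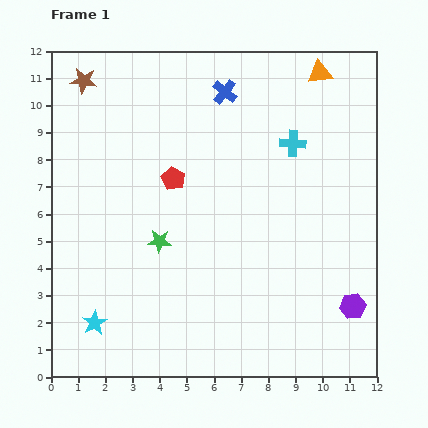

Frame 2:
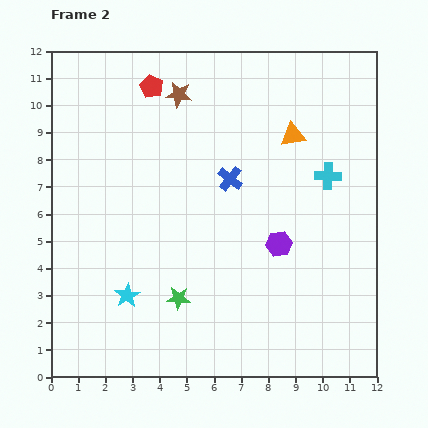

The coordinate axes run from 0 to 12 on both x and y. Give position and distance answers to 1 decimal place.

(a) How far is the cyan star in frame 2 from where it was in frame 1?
1.6

The cyan star moved from (1.6, 2.0) to (2.8, 3.0), a distance of √(1.2² + 1.0²) ≈ 1.6.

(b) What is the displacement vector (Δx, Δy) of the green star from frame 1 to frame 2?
(0.7, -2.1)

The green star was at (4.0, 5.0) in frame 1 and (4.7, 2.9) in frame 2.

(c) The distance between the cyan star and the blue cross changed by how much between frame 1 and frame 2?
-4.1

Distance in frame 1: 9.8. Distance in frame 2: 5.7.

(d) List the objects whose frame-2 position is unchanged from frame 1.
none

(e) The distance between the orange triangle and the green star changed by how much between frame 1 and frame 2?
-1.3

Distance in frame 1: 8.6. Distance in frame 2: 7.3.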